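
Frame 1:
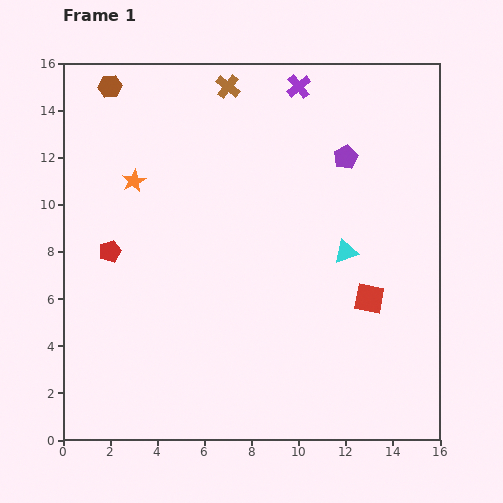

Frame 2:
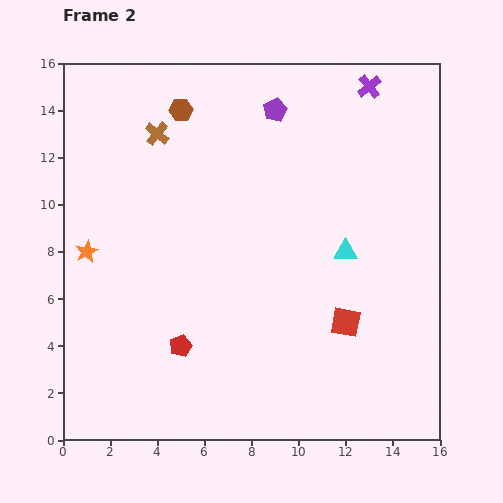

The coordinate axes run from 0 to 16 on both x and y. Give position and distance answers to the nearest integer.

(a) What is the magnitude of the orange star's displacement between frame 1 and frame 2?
4

The orange star moved from (3, 11) to (1, 8), a distance of √(2² + 3²) ≈ 4.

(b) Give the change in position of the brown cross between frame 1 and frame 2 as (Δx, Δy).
(-3, -2)

The brown cross was at (7, 15) in frame 1 and (4, 13) in frame 2.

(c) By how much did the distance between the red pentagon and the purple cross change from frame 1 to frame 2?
+3

Distance in frame 1: 11. Distance in frame 2: 14.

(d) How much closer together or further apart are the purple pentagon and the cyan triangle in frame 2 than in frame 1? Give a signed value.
+3

Distance in frame 1: 4. Distance in frame 2: 7.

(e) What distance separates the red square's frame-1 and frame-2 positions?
1

The red square moved from (13, 6) to (12, 5), a distance of √(1² + 1²) ≈ 1.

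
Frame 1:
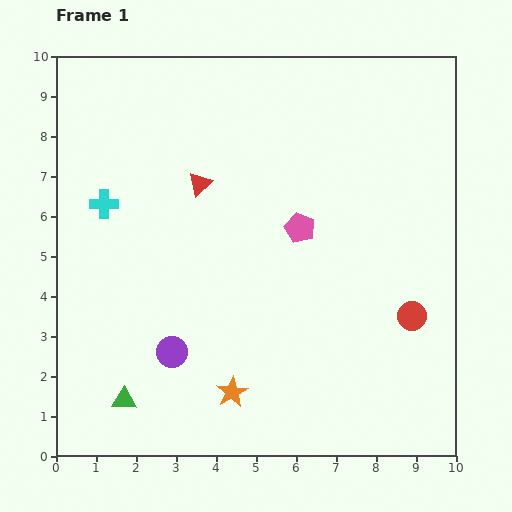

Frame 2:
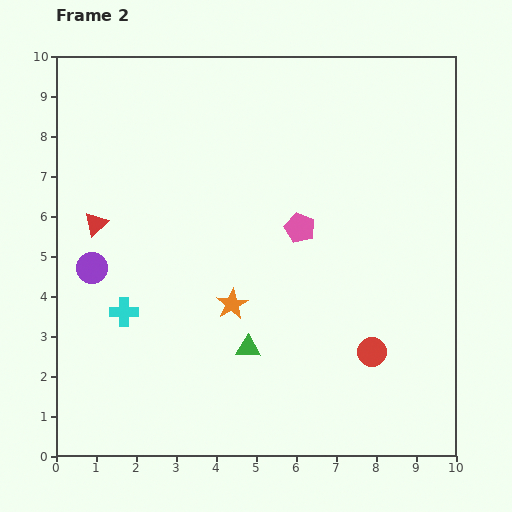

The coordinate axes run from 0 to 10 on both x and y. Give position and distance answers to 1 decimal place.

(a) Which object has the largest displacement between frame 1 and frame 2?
the green triangle

(moved 3.4; next 2.9)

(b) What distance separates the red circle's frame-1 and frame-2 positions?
1.3

The red circle moved from (8.9, 3.5) to (7.9, 2.6), a distance of √(1.0² + 0.9²) ≈ 1.3.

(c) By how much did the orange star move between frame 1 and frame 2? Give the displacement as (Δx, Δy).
(0.0, 2.2)

The orange star was at (4.4, 1.6) in frame 1 and (4.4, 3.8) in frame 2.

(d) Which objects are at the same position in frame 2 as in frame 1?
the pink pentagon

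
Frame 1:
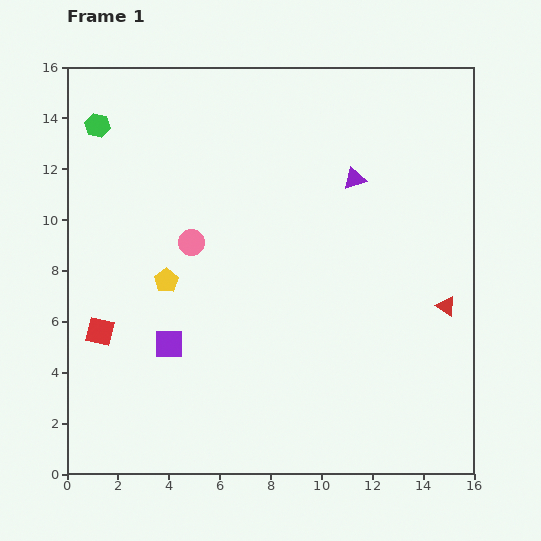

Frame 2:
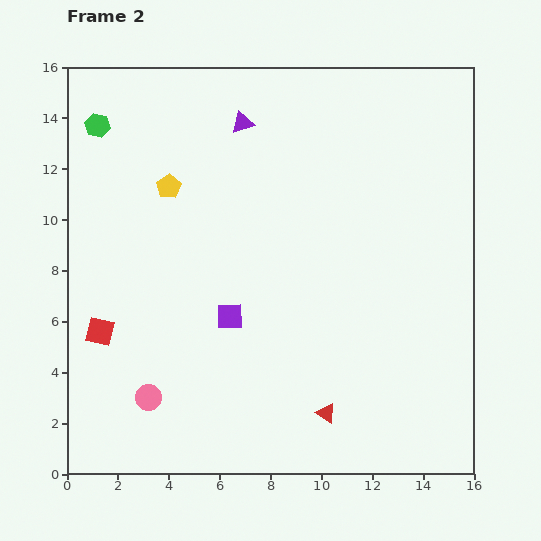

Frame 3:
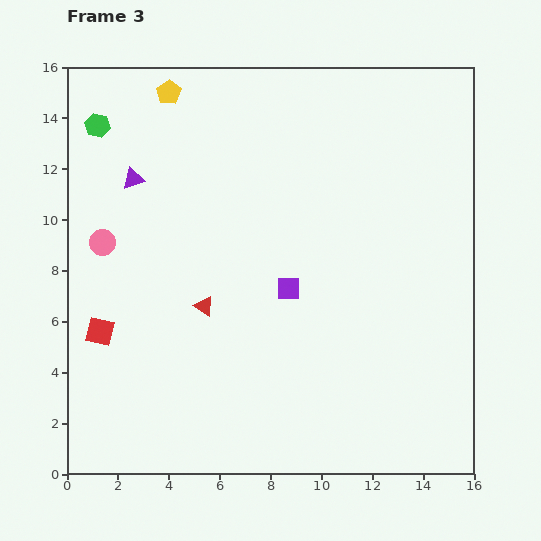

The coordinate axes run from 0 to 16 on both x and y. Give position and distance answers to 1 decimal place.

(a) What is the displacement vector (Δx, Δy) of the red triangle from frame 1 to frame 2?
(-4.7, -4.2)

The red triangle was at (14.9, 6.6) in frame 1 and (10.2, 2.4) in frame 2.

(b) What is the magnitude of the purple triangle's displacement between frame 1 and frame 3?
8.7

The purple triangle moved from (11.3, 11.6) to (2.6, 11.6), a distance of √(8.7² + 0.0²) ≈ 8.7.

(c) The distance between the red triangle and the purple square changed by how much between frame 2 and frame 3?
-2.0

Distance in frame 2: 5.4. Distance in frame 3: 3.4.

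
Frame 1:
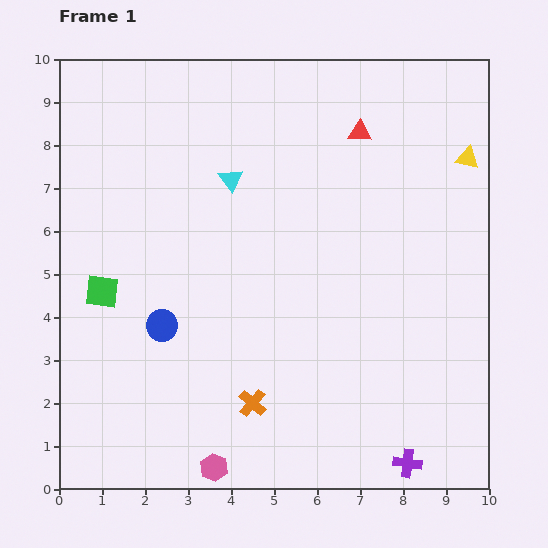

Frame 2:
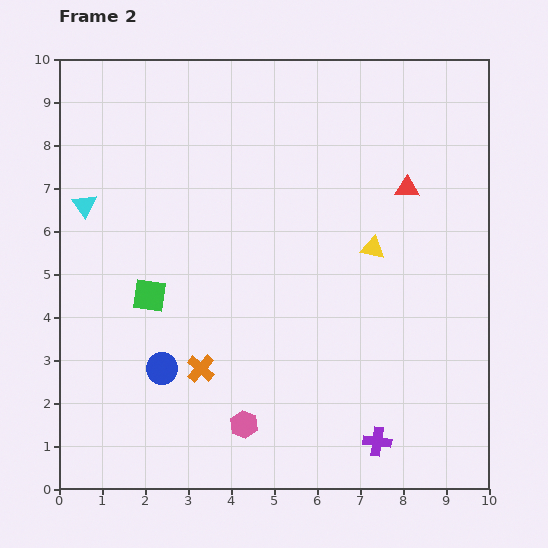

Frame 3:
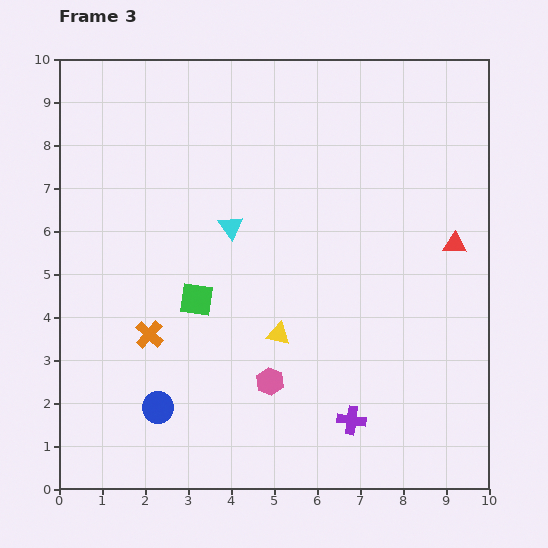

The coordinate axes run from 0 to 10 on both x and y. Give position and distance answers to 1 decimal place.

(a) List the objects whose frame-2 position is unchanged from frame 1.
none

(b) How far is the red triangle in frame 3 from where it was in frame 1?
3.4

The red triangle moved from (7.0, 8.3) to (9.2, 5.7), a distance of √(2.2² + 2.6²) ≈ 3.4.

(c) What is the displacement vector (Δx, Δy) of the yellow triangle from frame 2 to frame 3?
(-2.2, -2.0)

The yellow triangle was at (7.3, 5.6) in frame 2 and (5.1, 3.6) in frame 3.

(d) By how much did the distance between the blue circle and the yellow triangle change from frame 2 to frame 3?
-2.3

Distance in frame 2: 5.6. Distance in frame 3: 3.3.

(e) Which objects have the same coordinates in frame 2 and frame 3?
none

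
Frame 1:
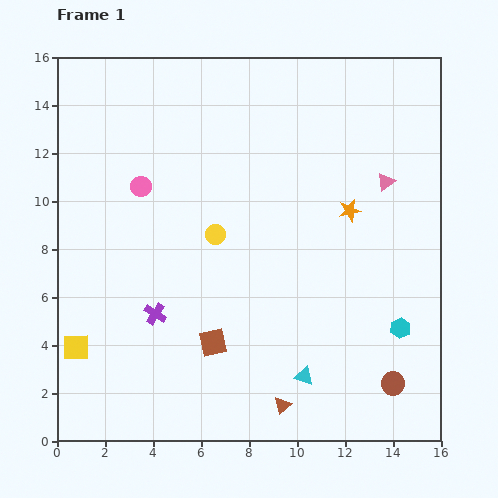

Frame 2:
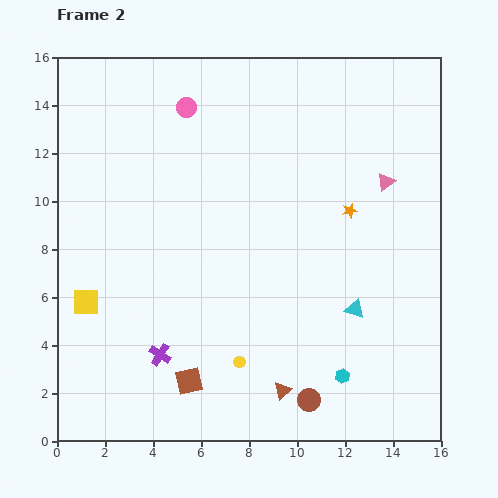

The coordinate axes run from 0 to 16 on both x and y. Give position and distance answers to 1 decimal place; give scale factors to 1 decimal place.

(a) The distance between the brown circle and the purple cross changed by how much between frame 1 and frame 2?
-3.8

Distance in frame 1: 10.3. Distance in frame 2: 6.5.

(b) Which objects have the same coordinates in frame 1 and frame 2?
the pink triangle, the orange star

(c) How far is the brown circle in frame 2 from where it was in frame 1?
3.6

The brown circle moved from (14.0, 2.4) to (10.5, 1.7), a distance of √(3.5² + 0.7²) ≈ 3.6.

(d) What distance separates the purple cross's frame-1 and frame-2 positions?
1.7

The purple cross moved from (4.1, 5.3) to (4.3, 3.6), a distance of √(0.2² + 1.7²) ≈ 1.7.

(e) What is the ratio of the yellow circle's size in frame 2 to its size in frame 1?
0.6×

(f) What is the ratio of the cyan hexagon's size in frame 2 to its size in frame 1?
0.7×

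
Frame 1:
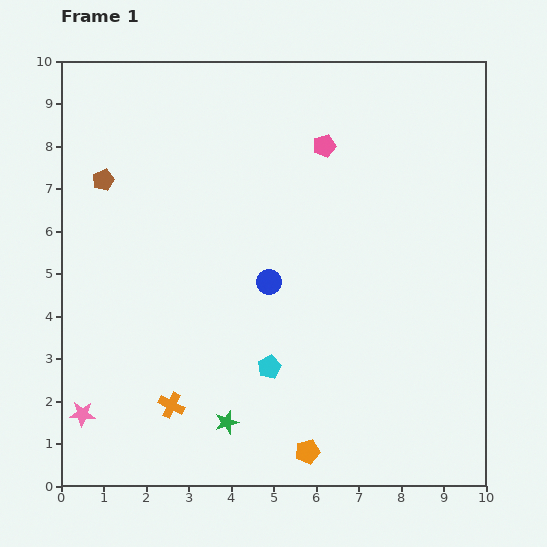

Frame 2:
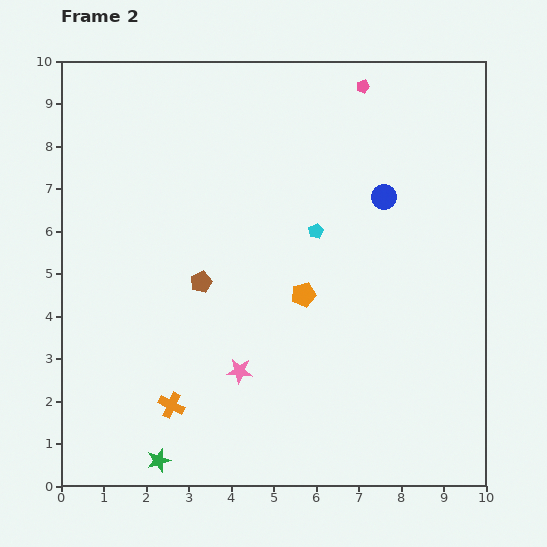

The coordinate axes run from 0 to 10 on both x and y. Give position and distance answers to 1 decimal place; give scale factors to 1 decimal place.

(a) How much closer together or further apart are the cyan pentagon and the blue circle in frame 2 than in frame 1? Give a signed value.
-0.2

Distance in frame 1: 2.0. Distance in frame 2: 1.8.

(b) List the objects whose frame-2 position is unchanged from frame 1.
the orange cross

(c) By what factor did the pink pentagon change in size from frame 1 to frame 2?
0.6×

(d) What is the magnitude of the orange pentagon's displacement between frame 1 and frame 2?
3.7

The orange pentagon moved from (5.8, 0.8) to (5.7, 4.5), a distance of √(0.1² + 3.7²) ≈ 3.7.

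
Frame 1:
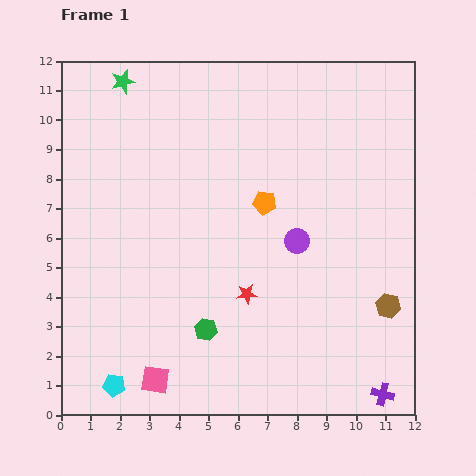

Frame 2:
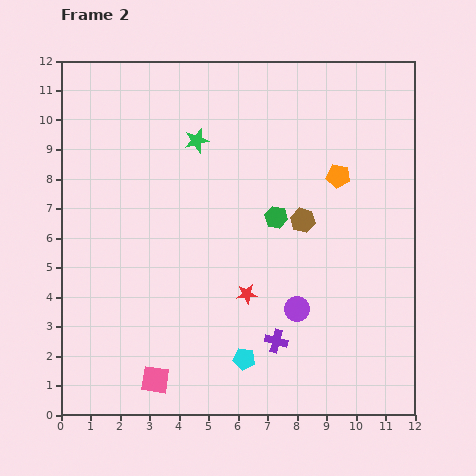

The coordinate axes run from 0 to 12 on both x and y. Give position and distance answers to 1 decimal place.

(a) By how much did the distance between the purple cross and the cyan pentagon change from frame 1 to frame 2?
-7.8

Distance in frame 1: 9.1. Distance in frame 2: 1.3.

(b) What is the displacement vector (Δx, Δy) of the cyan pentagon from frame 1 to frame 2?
(4.4, 0.9)

The cyan pentagon was at (1.8, 1.0) in frame 1 and (6.2, 1.9) in frame 2.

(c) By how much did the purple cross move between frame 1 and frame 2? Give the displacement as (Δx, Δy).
(-3.6, 1.8)

The purple cross was at (10.9, 0.7) in frame 1 and (7.3, 2.5) in frame 2.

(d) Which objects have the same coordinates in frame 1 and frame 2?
the red star, the pink square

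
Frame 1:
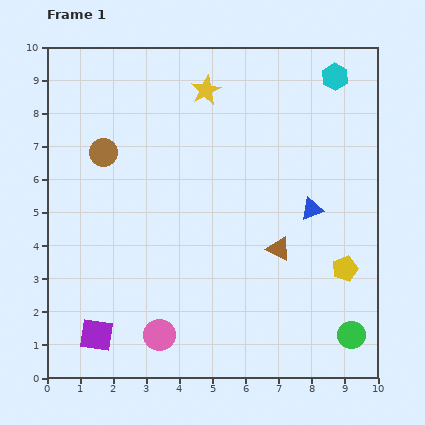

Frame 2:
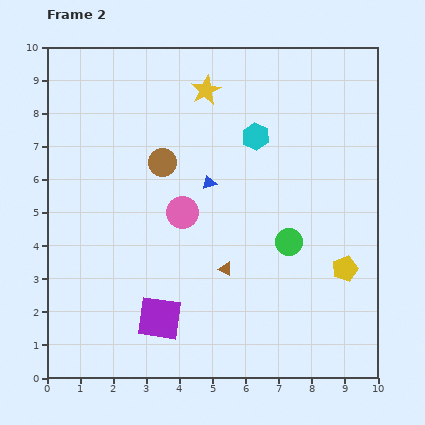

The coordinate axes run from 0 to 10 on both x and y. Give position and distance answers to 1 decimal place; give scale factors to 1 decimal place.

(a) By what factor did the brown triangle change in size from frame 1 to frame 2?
0.6×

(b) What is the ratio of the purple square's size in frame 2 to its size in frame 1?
1.3×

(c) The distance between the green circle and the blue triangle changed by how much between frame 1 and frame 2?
-1.0

Distance in frame 1: 4.0. Distance in frame 2: 3.0.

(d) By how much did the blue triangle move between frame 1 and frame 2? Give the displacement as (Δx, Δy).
(-3.1, 0.8)

The blue triangle was at (8.0, 5.1) in frame 1 and (4.9, 5.9) in frame 2.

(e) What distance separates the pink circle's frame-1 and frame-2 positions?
3.8

The pink circle moved from (3.4, 1.3) to (4.1, 5.0), a distance of √(0.7² + 3.7²) ≈ 3.8.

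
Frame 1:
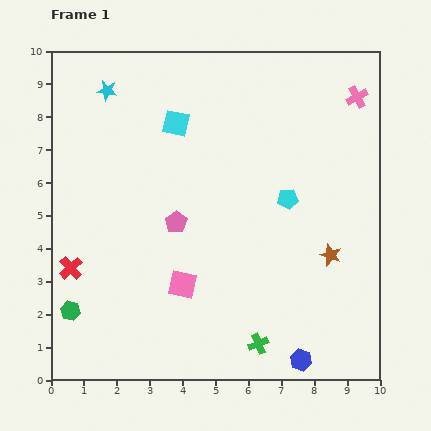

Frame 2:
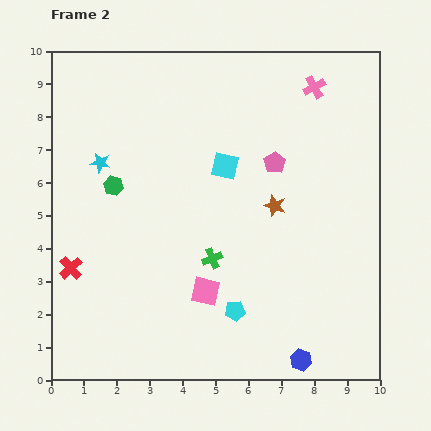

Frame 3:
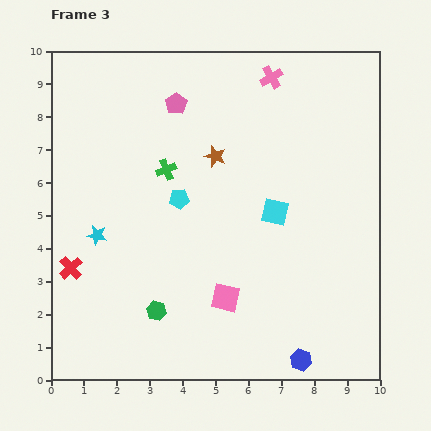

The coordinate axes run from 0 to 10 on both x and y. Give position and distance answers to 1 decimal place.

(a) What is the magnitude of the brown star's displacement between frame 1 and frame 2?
2.3

The brown star moved from (8.5, 3.8) to (6.8, 5.3), a distance of √(1.7² + 1.5²) ≈ 2.3.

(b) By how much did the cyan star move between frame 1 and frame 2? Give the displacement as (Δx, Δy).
(-0.2, -2.2)

The cyan star was at (1.7, 8.8) in frame 1 and (1.5, 6.6) in frame 2.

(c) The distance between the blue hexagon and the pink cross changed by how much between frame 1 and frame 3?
+0.4

Distance in frame 1: 8.2. Distance in frame 3: 8.6.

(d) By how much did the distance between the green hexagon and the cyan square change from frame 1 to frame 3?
-1.8

Distance in frame 1: 6.5. Distance in frame 3: 4.7.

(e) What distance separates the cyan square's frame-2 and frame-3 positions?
2.1

The cyan square moved from (5.3, 6.5) to (6.8, 5.1), a distance of √(1.5² + 1.4²) ≈ 2.1.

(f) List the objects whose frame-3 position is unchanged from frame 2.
the blue hexagon, the red cross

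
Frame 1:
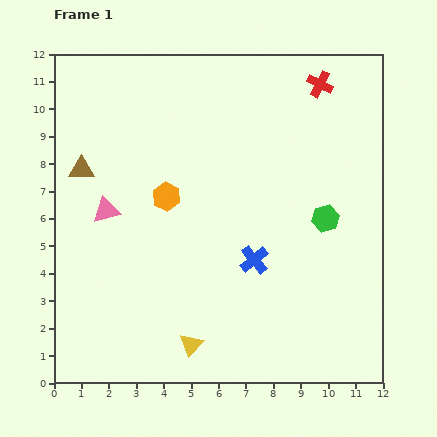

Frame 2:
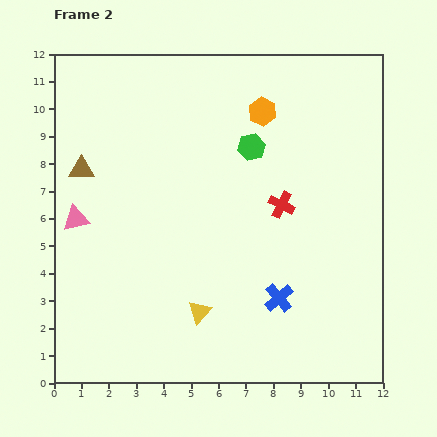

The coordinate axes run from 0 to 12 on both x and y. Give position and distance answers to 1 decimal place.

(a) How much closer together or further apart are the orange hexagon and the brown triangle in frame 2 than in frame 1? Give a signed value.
+3.6

Distance in frame 1: 3.3. Distance in frame 2: 6.9.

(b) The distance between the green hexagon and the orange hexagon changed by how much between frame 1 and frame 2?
-4.5

Distance in frame 1: 5.9. Distance in frame 2: 1.4.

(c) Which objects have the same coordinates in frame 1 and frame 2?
the brown triangle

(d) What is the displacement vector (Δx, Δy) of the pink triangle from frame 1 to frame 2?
(-1.1, -0.3)

The pink triangle was at (1.9, 6.3) in frame 1 and (0.8, 6.0) in frame 2.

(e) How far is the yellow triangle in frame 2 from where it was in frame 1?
1.2

The yellow triangle moved from (5.0, 1.4) to (5.3, 2.6), a distance of √(0.3² + 1.2²) ≈ 1.2.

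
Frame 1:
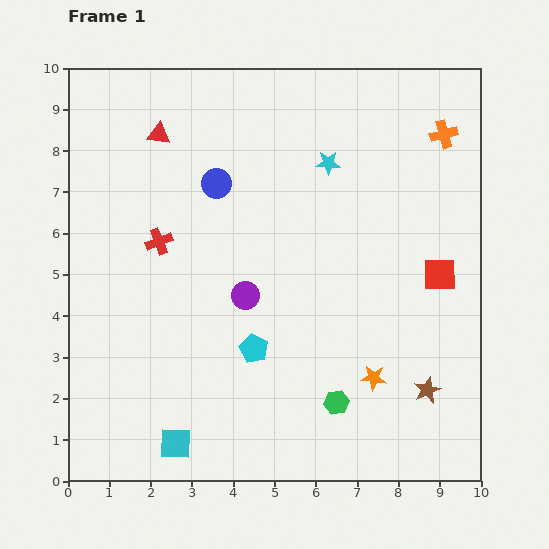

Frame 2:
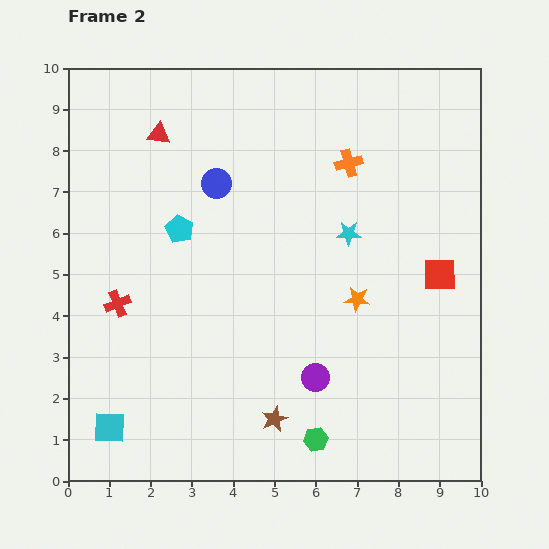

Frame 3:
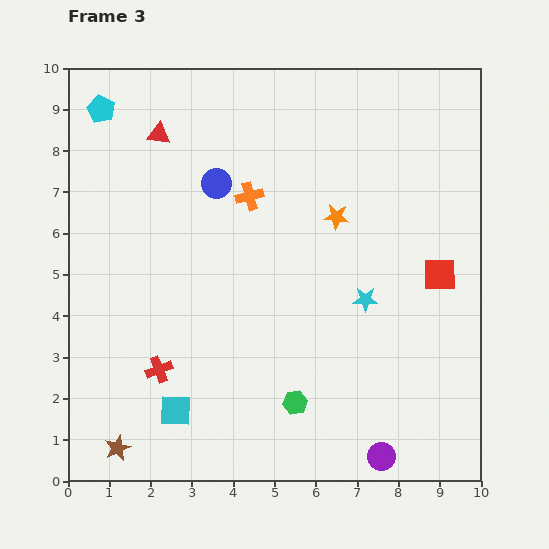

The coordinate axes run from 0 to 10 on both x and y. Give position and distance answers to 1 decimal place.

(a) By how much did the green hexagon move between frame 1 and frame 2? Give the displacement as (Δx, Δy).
(-0.5, -0.9)

The green hexagon was at (6.5, 1.9) in frame 1 and (6.0, 1.0) in frame 2.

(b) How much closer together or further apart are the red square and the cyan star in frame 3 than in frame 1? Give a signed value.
-1.9

Distance in frame 1: 3.8. Distance in frame 3: 1.9.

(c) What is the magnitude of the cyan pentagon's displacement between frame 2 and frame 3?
3.5

The cyan pentagon moved from (2.7, 6.1) to (0.8, 9.0), a distance of √(1.9² + 2.9²) ≈ 3.5.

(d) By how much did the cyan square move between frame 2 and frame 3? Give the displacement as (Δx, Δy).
(1.6, 0.4)

The cyan square was at (1.0, 1.3) in frame 2 and (2.6, 1.7) in frame 3.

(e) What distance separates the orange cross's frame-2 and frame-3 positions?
2.5

The orange cross moved from (6.8, 7.7) to (4.4, 6.9), a distance of √(2.4² + 0.8²) ≈ 2.5.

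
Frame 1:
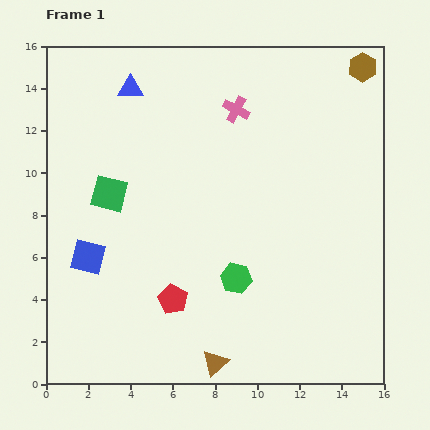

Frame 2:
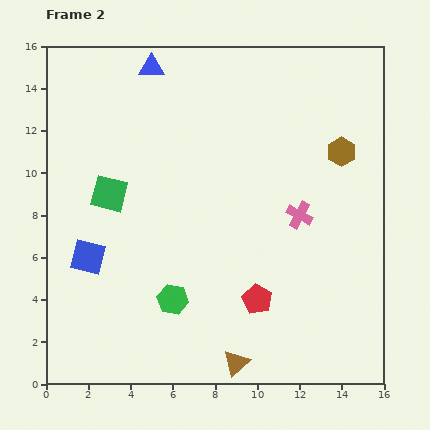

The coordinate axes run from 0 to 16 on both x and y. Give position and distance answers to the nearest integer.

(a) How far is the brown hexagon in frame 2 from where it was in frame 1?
4

The brown hexagon moved from (15, 15) to (14, 11), a distance of √(1² + 4²) ≈ 4.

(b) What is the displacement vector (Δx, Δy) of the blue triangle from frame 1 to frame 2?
(1, 1)

The blue triangle was at (4, 14) in frame 1 and (5, 15) in frame 2.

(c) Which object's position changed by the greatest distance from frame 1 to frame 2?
the pink cross

(moved 6; next 4)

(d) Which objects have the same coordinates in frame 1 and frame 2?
the green square, the blue square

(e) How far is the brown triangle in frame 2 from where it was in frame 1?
1

The brown triangle moved from (8, 1) to (9, 1), a distance of √(1² + 0²) ≈ 1.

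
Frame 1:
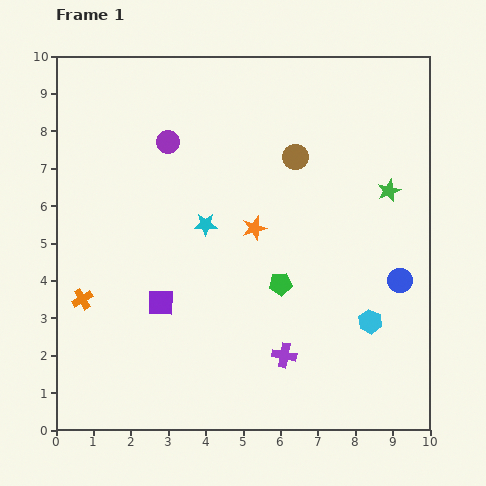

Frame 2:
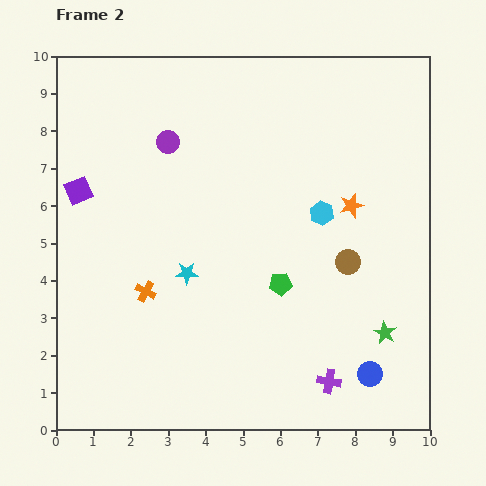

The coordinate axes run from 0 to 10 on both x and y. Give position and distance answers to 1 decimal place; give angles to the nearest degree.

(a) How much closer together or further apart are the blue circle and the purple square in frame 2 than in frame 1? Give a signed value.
+2.8

Distance in frame 1: 6.4. Distance in frame 2: 9.2.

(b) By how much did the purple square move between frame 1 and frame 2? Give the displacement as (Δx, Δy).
(-2.2, 3.0)

The purple square was at (2.8, 3.4) in frame 1 and (0.6, 6.4) in frame 2.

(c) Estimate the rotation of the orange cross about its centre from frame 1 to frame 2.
31° counter-clockwise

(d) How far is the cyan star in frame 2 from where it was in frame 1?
1.4

The cyan star moved from (4.0, 5.5) to (3.5, 4.2), a distance of √(0.5² + 1.3²) ≈ 1.4.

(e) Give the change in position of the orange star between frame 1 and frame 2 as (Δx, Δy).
(2.6, 0.6)

The orange star was at (5.3, 5.4) in frame 1 and (7.9, 6.0) in frame 2.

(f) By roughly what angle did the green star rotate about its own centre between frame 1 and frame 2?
18° counter-clockwise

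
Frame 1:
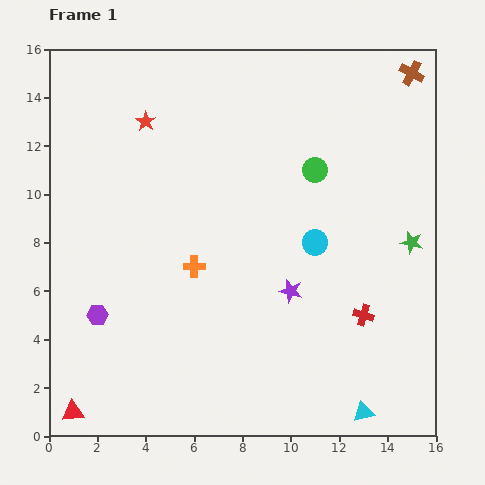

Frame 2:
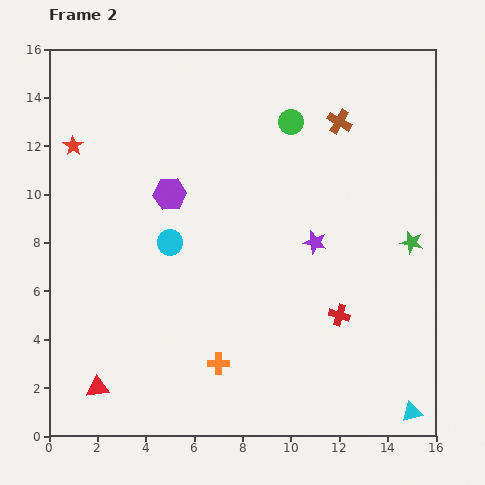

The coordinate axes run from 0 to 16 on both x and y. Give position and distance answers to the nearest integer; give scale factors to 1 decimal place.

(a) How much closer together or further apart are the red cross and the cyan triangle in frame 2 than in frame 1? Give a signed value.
+1

Distance in frame 1: 4. Distance in frame 2: 5.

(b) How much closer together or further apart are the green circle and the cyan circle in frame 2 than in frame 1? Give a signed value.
+4

Distance in frame 1: 3. Distance in frame 2: 7.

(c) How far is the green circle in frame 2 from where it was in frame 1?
2

The green circle moved from (11, 11) to (10, 13), a distance of √(1² + 2²) ≈ 2.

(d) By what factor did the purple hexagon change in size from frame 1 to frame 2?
1.5×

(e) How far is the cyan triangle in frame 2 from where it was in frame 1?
2

The cyan triangle moved from (13, 1) to (15, 1), a distance of √(2² + 0²) ≈ 2.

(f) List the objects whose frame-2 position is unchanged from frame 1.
the green star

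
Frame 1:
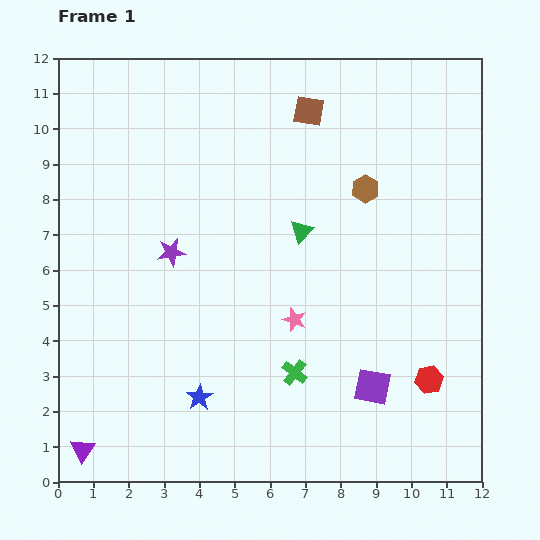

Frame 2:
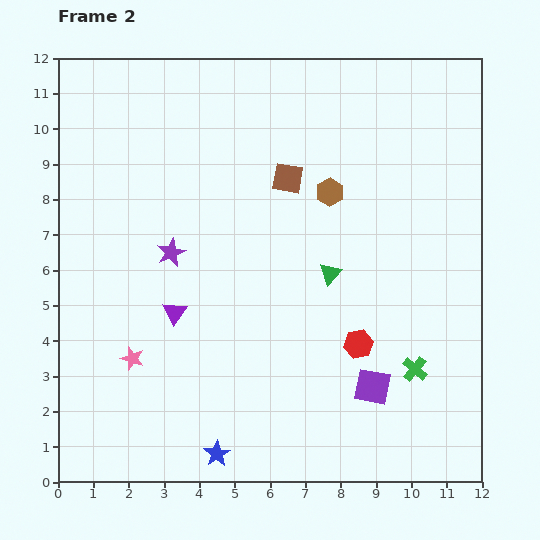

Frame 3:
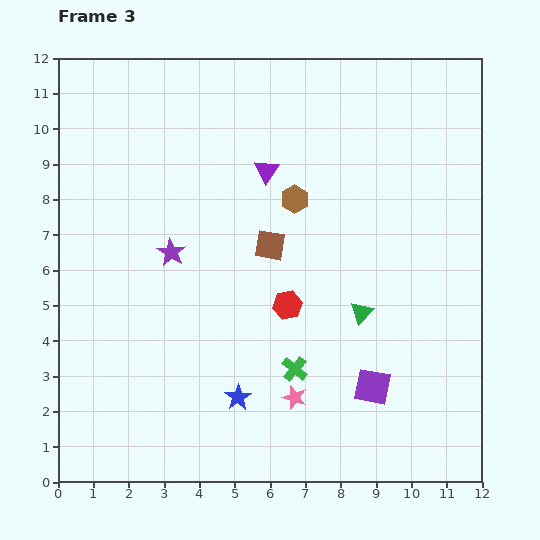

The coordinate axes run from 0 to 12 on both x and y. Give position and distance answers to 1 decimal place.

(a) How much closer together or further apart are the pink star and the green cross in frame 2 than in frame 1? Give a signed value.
+6.5

Distance in frame 1: 1.5. Distance in frame 2: 8.0.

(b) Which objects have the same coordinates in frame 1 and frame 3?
the purple square, the purple star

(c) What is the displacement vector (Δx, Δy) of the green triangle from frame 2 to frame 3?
(0.9, -1.1)

The green triangle was at (7.7, 5.9) in frame 2 and (8.6, 4.8) in frame 3.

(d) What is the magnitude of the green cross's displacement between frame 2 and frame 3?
3.4

The green cross moved from (10.1, 3.2) to (6.7, 3.2), a distance of √(3.4² + 0.0²) ≈ 3.4.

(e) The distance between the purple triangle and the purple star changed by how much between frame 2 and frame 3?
+1.8

Distance in frame 2: 1.7. Distance in frame 3: 3.5.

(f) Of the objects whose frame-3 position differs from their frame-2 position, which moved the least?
the brown hexagon

(moved 1.0)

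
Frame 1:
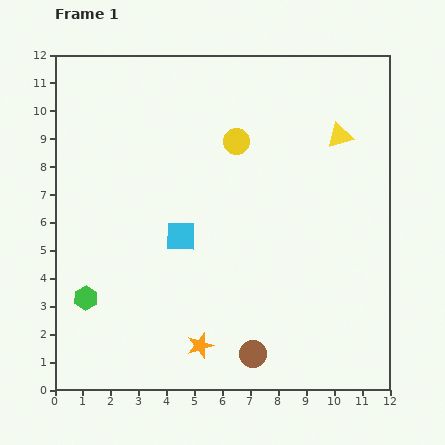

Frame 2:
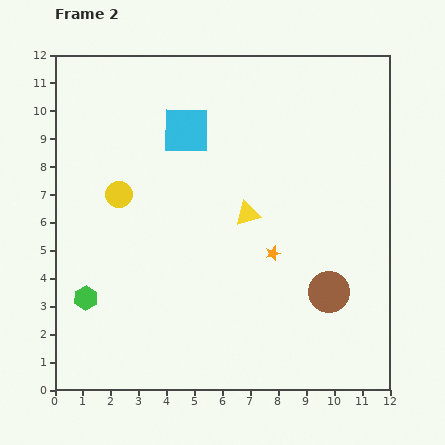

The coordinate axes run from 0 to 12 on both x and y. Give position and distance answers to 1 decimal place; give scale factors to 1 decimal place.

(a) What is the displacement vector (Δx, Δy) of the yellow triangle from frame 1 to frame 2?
(-3.3, -2.8)

The yellow triangle was at (10.2, 9.1) in frame 1 and (6.9, 6.3) in frame 2.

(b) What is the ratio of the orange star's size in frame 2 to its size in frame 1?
0.6×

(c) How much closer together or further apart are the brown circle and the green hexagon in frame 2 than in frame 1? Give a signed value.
+2.4

Distance in frame 1: 6.3. Distance in frame 2: 8.7.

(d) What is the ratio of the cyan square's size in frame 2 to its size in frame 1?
1.6×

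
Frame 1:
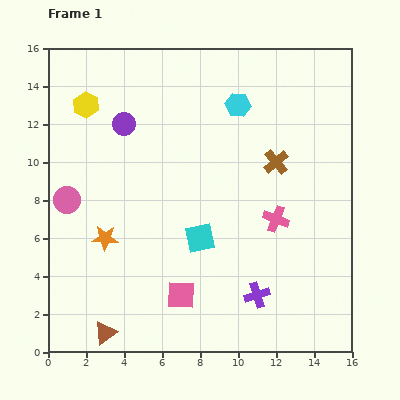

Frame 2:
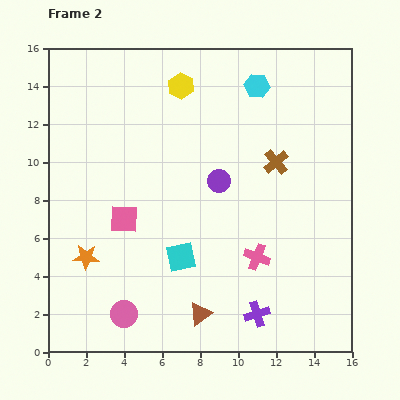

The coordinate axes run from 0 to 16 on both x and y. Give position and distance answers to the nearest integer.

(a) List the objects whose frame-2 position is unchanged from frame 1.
the brown cross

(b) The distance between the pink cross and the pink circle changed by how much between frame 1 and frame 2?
-3

Distance in frame 1: 11. Distance in frame 2: 8.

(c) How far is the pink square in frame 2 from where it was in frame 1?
5

The pink square moved from (7, 3) to (4, 7), a distance of √(3² + 4²) ≈ 5.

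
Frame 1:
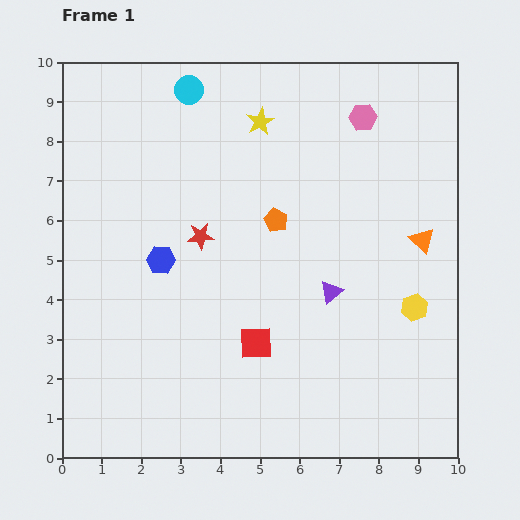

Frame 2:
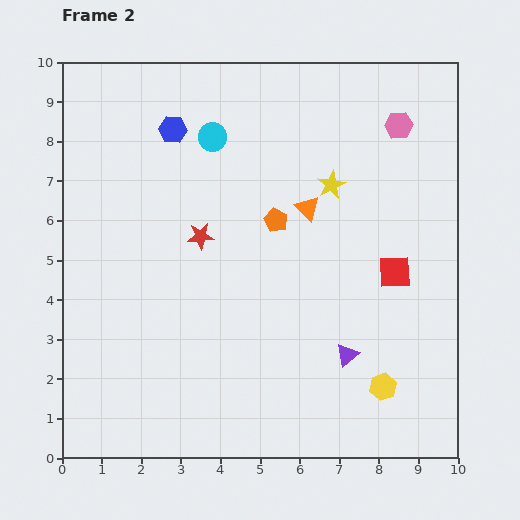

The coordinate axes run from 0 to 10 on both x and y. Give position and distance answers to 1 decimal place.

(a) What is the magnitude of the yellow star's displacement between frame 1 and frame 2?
2.4

The yellow star moved from (5.0, 8.5) to (6.8, 6.9), a distance of √(1.8² + 1.6²) ≈ 2.4.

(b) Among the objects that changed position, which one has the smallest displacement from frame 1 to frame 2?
the pink hexagon

(moved 0.9)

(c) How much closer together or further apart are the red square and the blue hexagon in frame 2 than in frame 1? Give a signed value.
+3.5

Distance in frame 1: 3.2. Distance in frame 2: 6.7.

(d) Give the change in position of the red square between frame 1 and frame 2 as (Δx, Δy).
(3.5, 1.8)

The red square was at (4.9, 2.9) in frame 1 and (8.4, 4.7) in frame 2.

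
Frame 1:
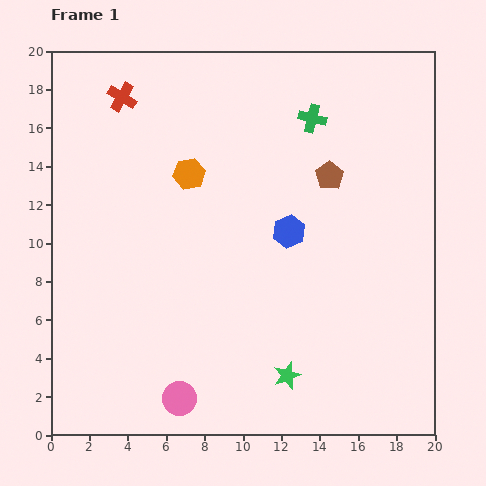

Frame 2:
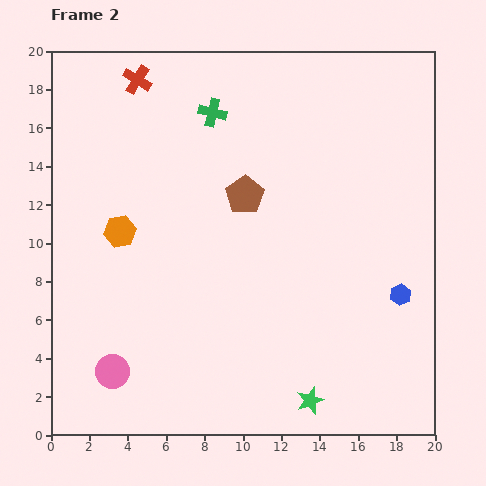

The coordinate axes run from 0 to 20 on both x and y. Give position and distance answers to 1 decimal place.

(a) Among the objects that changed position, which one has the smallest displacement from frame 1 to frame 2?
the red cross

(moved 1.2)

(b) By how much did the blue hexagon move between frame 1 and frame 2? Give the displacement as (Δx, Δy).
(5.8, -3.3)

The blue hexagon was at (12.4, 10.6) in frame 1 and (18.2, 7.3) in frame 2.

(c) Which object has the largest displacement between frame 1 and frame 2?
the blue hexagon

(moved 6.7; next 5.2)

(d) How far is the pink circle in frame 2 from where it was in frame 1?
3.8

The pink circle moved from (6.7, 1.9) to (3.2, 3.3), a distance of √(3.5² + 1.4²) ≈ 3.8.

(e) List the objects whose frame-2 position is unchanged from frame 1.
none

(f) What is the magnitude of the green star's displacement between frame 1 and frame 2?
1.8

The green star moved from (12.3, 3.1) to (13.5, 1.8), a distance of √(1.2² + 1.3²) ≈ 1.8.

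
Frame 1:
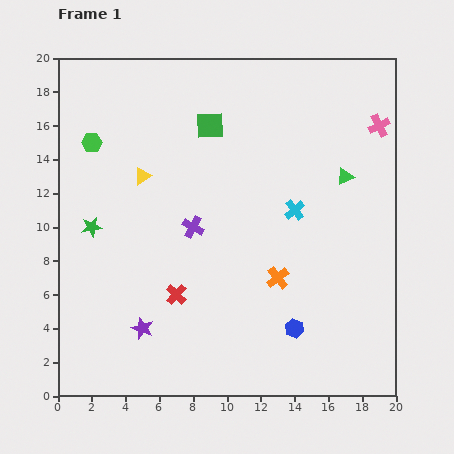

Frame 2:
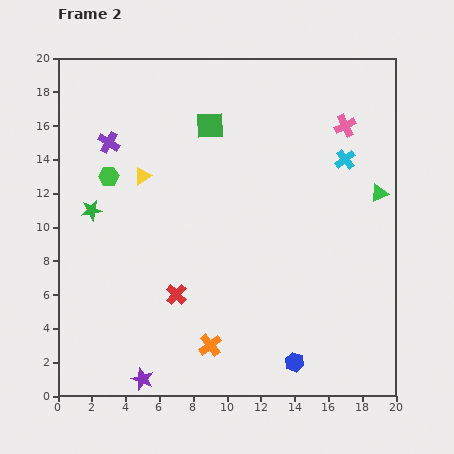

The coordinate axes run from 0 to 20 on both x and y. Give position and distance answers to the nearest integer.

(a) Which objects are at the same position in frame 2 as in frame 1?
the red cross, the yellow triangle, the green square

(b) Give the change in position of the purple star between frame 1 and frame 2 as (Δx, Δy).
(0, -3)

The purple star was at (5, 4) in frame 1 and (5, 1) in frame 2.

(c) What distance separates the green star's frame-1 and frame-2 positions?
1

The green star moved from (2, 10) to (2, 11), a distance of √(0² + 1²) ≈ 1.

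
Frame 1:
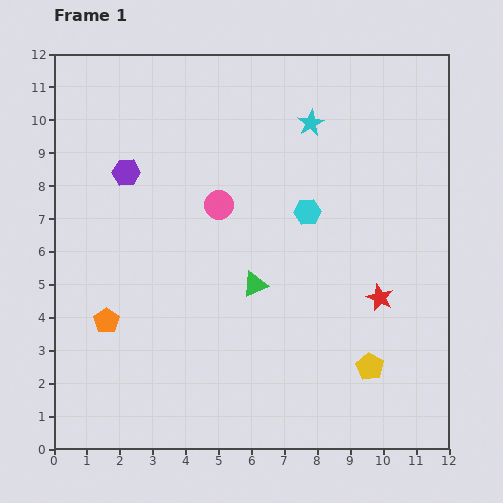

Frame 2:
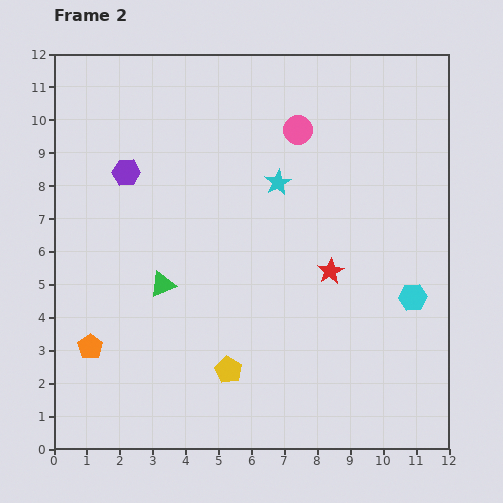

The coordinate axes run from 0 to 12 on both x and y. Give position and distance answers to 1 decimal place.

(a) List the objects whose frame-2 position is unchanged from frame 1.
the purple hexagon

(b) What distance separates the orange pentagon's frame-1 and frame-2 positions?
0.9

The orange pentagon moved from (1.6, 3.9) to (1.1, 3.1), a distance of √(0.5² + 0.8²) ≈ 0.9.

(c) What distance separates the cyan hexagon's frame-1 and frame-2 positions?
4.1

The cyan hexagon moved from (7.7, 7.2) to (10.9, 4.6), a distance of √(3.2² + 2.6²) ≈ 4.1.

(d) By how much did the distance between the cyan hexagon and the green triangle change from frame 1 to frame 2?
+4.9

Distance in frame 1: 2.7. Distance in frame 2: 7.6.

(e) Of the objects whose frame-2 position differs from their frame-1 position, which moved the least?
the orange pentagon

(moved 0.9)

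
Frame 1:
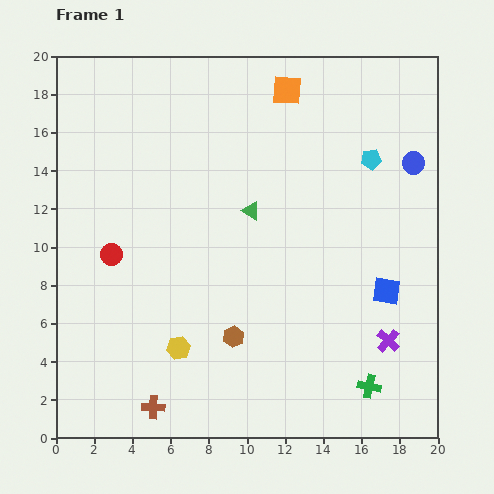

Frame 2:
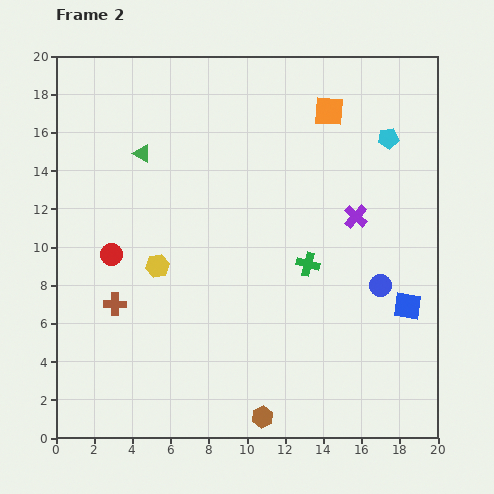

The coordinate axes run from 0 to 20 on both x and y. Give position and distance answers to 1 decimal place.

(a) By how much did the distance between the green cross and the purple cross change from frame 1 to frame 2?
+0.9

Distance in frame 1: 2.6. Distance in frame 2: 3.5.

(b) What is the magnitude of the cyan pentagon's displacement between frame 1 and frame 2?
1.4

The cyan pentagon moved from (16.5, 14.6) to (17.4, 15.7), a distance of √(0.9² + 1.1²) ≈ 1.4.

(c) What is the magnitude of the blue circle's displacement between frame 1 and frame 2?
6.6

The blue circle moved from (18.7, 14.4) to (17.0, 8.0), a distance of √(1.7² + 6.4²) ≈ 6.6.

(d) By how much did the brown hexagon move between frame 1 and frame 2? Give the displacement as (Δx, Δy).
(1.5, -4.2)

The brown hexagon was at (9.3, 5.3) in frame 1 and (10.8, 1.1) in frame 2.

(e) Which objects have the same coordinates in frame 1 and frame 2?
the red circle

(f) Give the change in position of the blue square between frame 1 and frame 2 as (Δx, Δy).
(1.1, -0.8)

The blue square was at (17.3, 7.7) in frame 1 and (18.4, 6.9) in frame 2.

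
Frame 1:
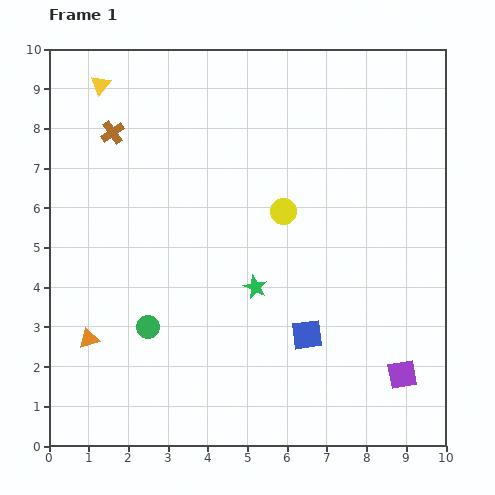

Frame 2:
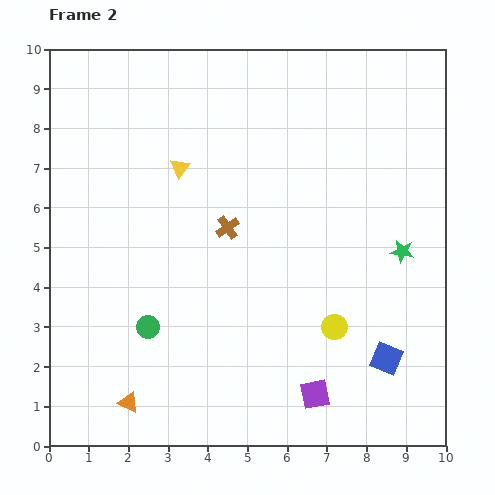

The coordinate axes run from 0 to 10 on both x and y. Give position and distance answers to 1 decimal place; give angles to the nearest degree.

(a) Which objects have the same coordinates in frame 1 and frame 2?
the green circle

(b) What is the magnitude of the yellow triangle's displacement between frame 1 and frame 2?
2.9

The yellow triangle moved from (1.3, 9.1) to (3.3, 7.0), a distance of √(2.0² + 2.1²) ≈ 2.9.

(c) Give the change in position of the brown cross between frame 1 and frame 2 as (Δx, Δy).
(2.9, -2.4)

The brown cross was at (1.6, 7.9) in frame 1 and (4.5, 5.5) in frame 2.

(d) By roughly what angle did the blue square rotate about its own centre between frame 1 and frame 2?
29° clockwise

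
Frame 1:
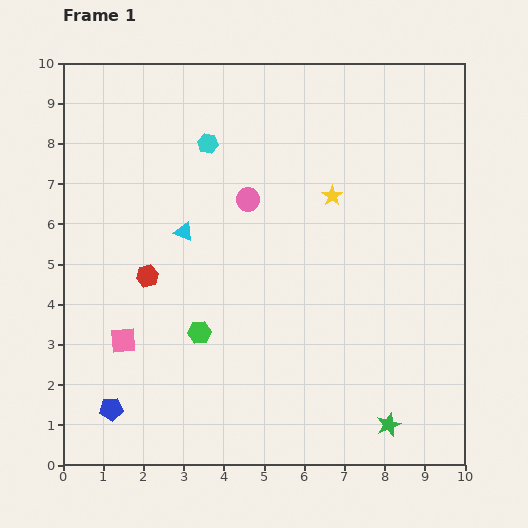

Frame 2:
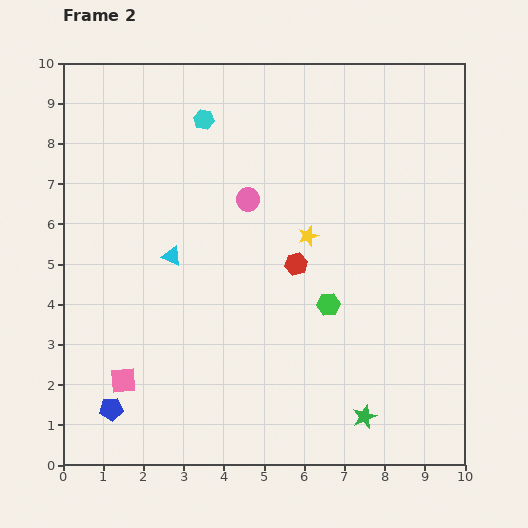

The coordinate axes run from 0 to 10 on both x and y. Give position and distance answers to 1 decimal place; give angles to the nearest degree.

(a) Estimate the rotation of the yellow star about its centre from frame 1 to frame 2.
17° clockwise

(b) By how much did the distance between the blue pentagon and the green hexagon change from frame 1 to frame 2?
+3.1

Distance in frame 1: 2.9. Distance in frame 2: 6.0.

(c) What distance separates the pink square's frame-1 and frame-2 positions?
1.0

The pink square moved from (1.5, 3.1) to (1.5, 2.1), a distance of √(0.0² + 1.0²) ≈ 1.0.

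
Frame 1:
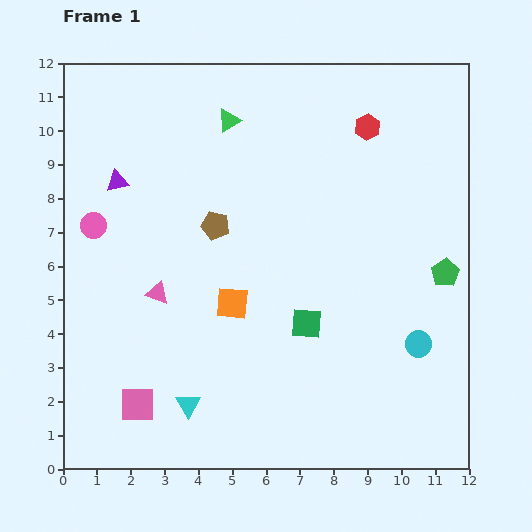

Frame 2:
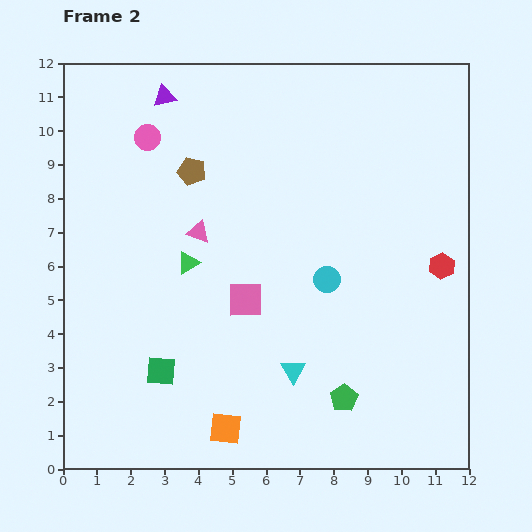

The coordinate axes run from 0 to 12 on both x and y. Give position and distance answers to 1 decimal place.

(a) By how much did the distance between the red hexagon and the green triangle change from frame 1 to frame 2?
+3.4

Distance in frame 1: 4.1. Distance in frame 2: 7.5.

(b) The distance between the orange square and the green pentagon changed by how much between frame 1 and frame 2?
-2.8

Distance in frame 1: 6.4. Distance in frame 2: 3.6.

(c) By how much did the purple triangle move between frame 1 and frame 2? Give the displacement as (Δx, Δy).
(1.4, 2.5)

The purple triangle was at (1.6, 8.5) in frame 1 and (3.0, 11.0) in frame 2.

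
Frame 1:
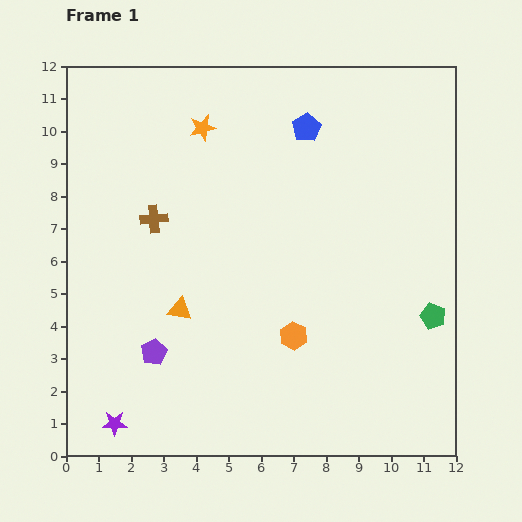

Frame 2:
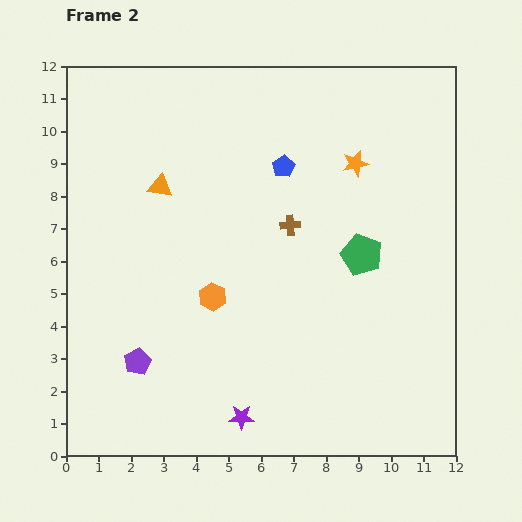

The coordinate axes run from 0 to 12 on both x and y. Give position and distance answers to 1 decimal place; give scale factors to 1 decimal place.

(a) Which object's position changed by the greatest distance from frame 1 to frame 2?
the orange star

(moved 4.8; next 4.2)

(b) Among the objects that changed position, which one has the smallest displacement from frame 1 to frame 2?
the purple pentagon

(moved 0.6)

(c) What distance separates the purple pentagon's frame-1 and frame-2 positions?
0.6

The purple pentagon moved from (2.7, 3.2) to (2.2, 2.9), a distance of √(0.5² + 0.3²) ≈ 0.6.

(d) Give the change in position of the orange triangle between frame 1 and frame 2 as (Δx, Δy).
(-0.6, 3.8)

The orange triangle was at (3.5, 4.5) in frame 1 and (2.9, 8.3) in frame 2.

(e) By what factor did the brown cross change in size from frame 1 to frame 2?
0.7×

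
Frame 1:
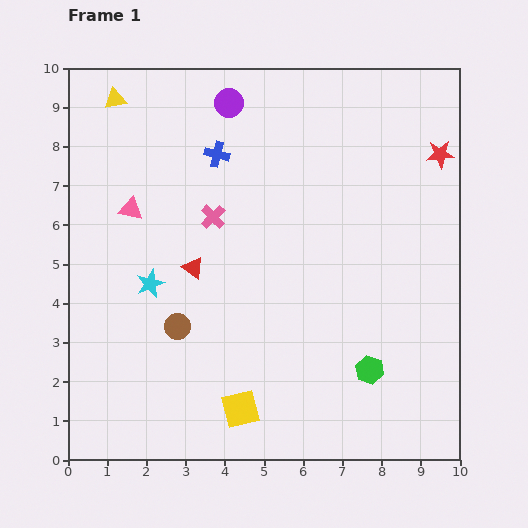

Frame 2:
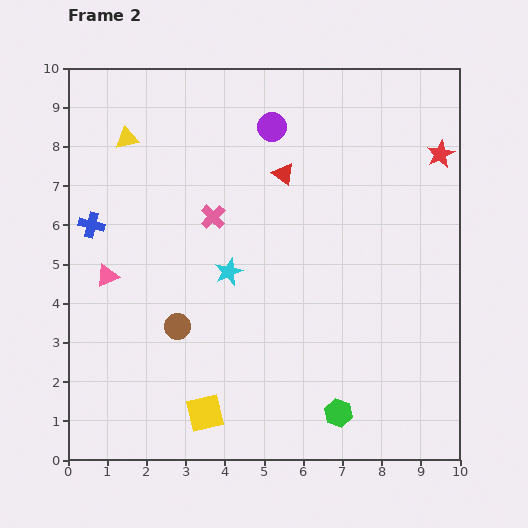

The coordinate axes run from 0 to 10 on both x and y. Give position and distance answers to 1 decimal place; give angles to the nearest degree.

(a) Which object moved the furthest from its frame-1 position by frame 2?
the blue cross

(moved 3.7; next 3.3)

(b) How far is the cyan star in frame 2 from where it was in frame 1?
2.0

The cyan star moved from (2.1, 4.5) to (4.1, 4.8), a distance of √(2.0² + 0.3²) ≈ 2.0.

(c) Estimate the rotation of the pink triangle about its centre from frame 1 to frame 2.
34° counter-clockwise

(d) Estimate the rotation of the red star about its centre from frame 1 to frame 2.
23° counter-clockwise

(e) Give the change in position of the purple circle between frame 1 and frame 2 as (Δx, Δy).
(1.1, -0.6)

The purple circle was at (4.1, 9.1) in frame 1 and (5.2, 8.5) in frame 2.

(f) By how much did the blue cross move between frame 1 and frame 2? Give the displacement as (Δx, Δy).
(-3.2, -1.8)

The blue cross was at (3.8, 7.8) in frame 1 and (0.6, 6.0) in frame 2.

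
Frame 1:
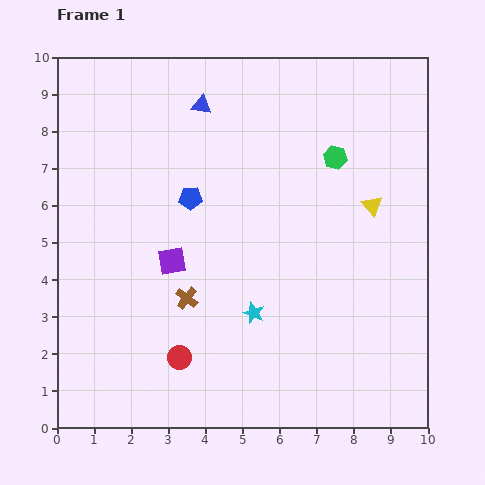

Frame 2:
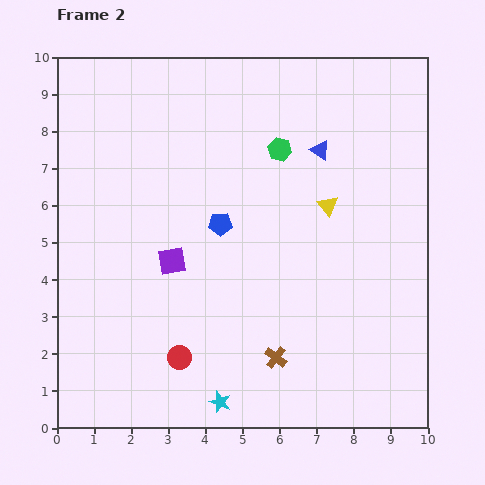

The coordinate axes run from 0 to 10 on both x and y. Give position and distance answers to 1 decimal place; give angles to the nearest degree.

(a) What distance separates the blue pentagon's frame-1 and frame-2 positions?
1.1

The blue pentagon moved from (3.6, 6.2) to (4.4, 5.5), a distance of √(0.8² + 0.7²) ≈ 1.1.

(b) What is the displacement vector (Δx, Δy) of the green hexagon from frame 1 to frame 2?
(-1.5, 0.2)

The green hexagon was at (7.5, 7.3) in frame 1 and (6.0, 7.5) in frame 2.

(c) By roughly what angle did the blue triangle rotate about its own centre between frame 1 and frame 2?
23° clockwise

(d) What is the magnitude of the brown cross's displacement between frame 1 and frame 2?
2.9

The brown cross moved from (3.5, 3.5) to (5.9, 1.9), a distance of √(2.4² + 1.6²) ≈ 2.9.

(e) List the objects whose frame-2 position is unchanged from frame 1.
the red circle, the purple square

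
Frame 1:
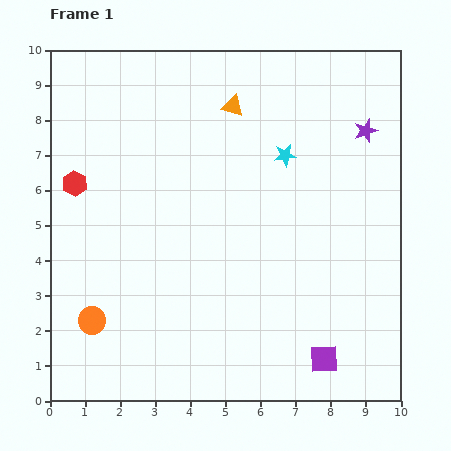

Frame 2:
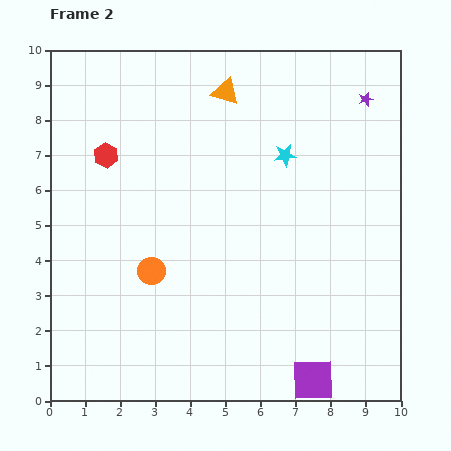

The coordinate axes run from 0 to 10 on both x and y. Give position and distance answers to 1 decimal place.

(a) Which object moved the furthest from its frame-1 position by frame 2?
the orange circle

(moved 2.2; next 1.2)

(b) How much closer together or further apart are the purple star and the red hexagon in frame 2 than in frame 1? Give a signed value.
-0.8

Distance in frame 1: 8.4. Distance in frame 2: 7.6.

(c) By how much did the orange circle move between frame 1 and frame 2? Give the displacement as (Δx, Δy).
(1.7, 1.4)

The orange circle was at (1.2, 2.3) in frame 1 and (2.9, 3.7) in frame 2.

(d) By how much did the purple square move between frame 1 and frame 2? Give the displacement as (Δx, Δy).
(-0.3, -0.6)

The purple square was at (7.8, 1.2) in frame 1 and (7.5, 0.6) in frame 2.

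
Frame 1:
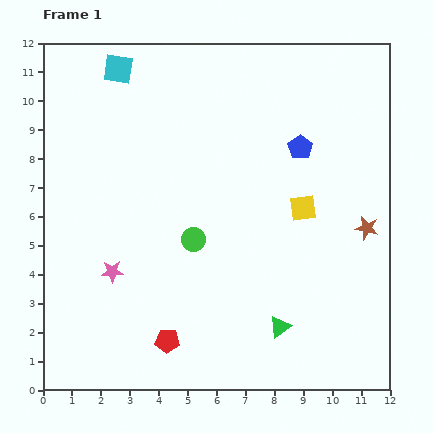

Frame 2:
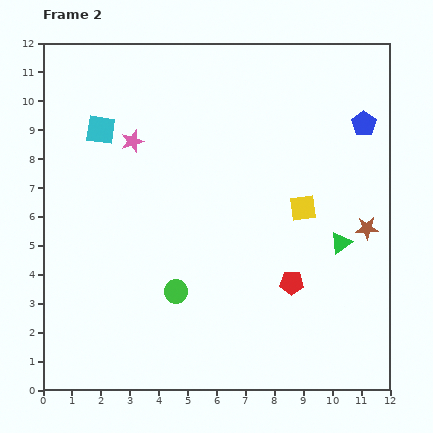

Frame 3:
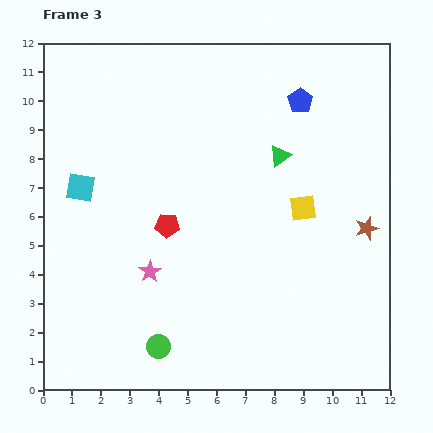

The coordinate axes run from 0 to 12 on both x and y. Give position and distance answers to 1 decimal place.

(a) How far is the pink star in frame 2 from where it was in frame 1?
4.6

The pink star moved from (2.4, 4.1) to (3.1, 8.6), a distance of √(0.7² + 4.5²) ≈ 4.6.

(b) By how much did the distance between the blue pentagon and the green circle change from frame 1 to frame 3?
+4.9

Distance in frame 1: 4.9. Distance in frame 3: 9.8.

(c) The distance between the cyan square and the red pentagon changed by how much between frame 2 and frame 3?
-5.2

Distance in frame 2: 8.5. Distance in frame 3: 3.3.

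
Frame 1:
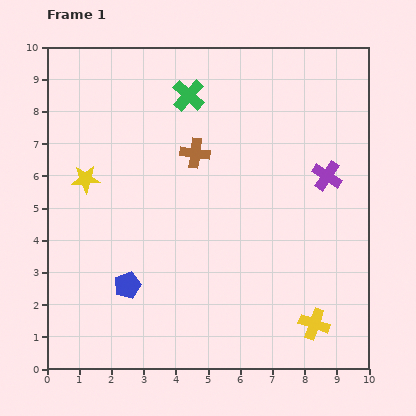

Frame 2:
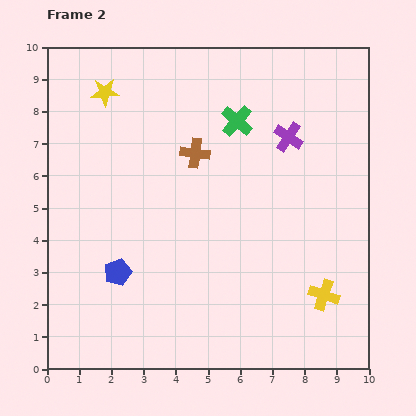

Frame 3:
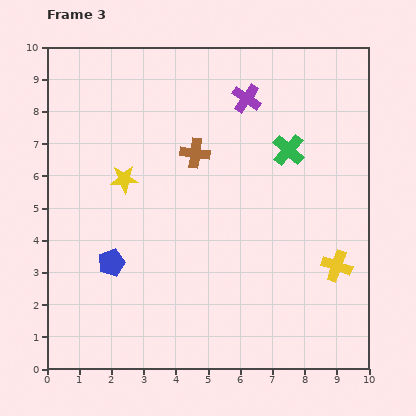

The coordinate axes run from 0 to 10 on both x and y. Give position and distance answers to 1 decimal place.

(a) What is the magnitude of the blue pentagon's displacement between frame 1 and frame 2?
0.5

The blue pentagon moved from (2.5, 2.6) to (2.2, 3.0), a distance of √(0.3² + 0.4²) ≈ 0.5.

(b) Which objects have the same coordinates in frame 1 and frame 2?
the brown cross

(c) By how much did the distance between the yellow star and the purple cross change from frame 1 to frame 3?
-3.0

Distance in frame 1: 7.5. Distance in frame 3: 4.5.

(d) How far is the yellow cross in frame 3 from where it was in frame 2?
1.0

The yellow cross moved from (8.6, 2.3) to (9.0, 3.2), a distance of √(0.4² + 0.9²) ≈ 1.0.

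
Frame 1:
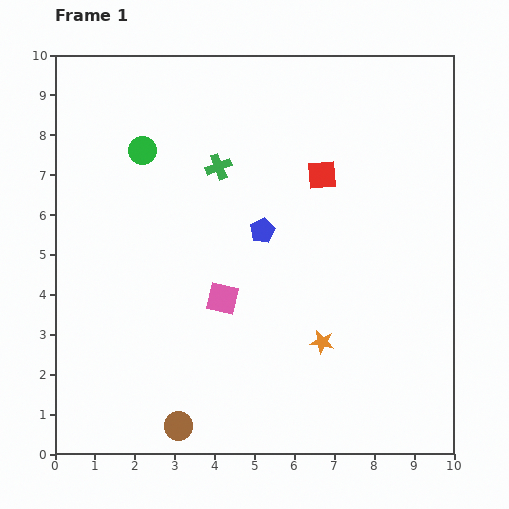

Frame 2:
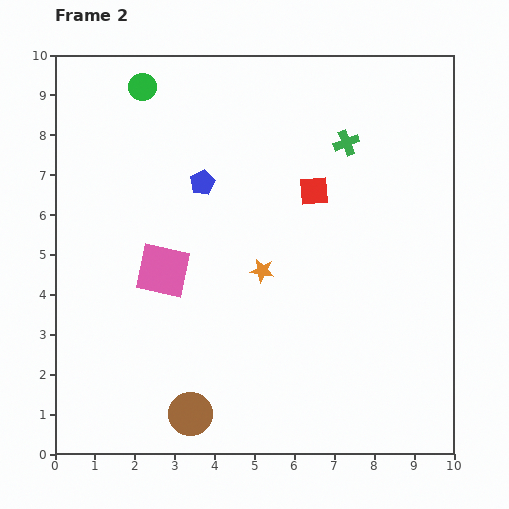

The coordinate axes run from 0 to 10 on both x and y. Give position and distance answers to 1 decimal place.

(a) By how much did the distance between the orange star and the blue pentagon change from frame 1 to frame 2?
-0.5

Distance in frame 1: 3.2. Distance in frame 2: 2.7.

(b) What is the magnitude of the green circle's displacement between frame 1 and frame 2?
1.6

The green circle moved from (2.2, 7.6) to (2.2, 9.2), a distance of √(0.0² + 1.6²) ≈ 1.6.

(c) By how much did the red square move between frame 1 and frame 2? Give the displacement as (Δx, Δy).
(-0.2, -0.4)

The red square was at (6.7, 7.0) in frame 1 and (6.5, 6.6) in frame 2.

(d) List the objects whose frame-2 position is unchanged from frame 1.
none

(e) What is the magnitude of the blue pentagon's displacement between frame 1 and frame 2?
1.9

The blue pentagon moved from (5.2, 5.6) to (3.7, 6.8), a distance of √(1.5² + 1.2²) ≈ 1.9.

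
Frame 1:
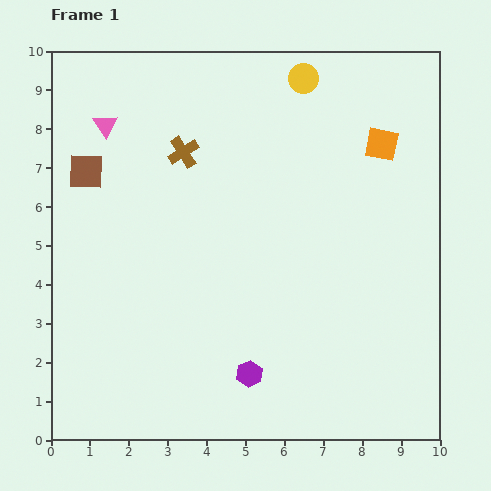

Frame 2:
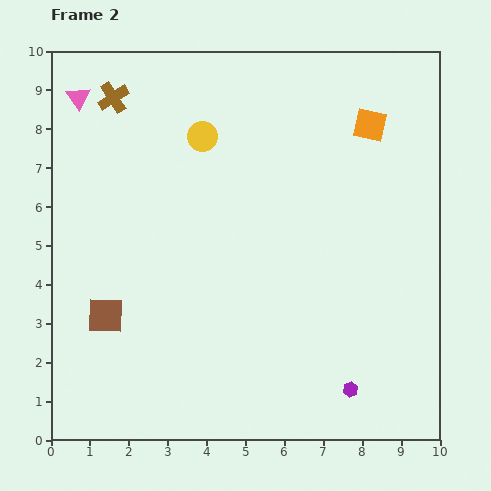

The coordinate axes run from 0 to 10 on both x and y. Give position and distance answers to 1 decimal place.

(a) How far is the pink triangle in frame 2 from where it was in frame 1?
1.0

The pink triangle moved from (1.4, 8.1) to (0.7, 8.8), a distance of √(0.7² + 0.7²) ≈ 1.0.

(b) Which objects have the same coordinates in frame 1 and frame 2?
none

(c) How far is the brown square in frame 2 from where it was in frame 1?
3.7

The brown square moved from (0.9, 6.9) to (1.4, 3.2), a distance of √(0.5² + 3.7²) ≈ 3.7.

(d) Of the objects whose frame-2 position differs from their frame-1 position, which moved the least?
the orange square

(moved 0.6)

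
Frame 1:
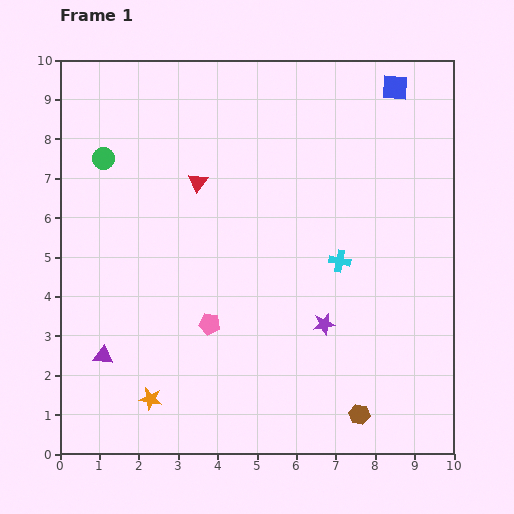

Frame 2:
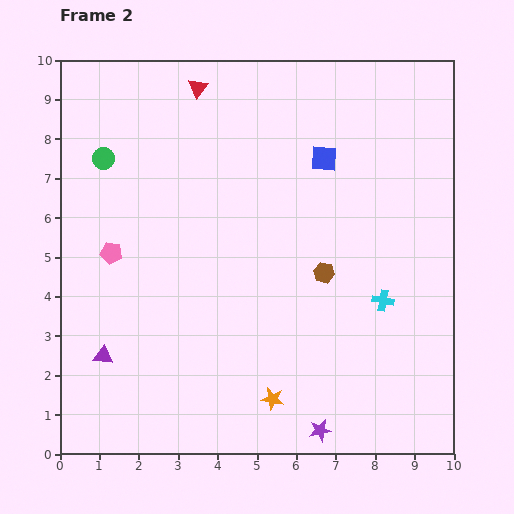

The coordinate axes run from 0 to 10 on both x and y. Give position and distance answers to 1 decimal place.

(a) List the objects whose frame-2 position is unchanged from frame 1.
the purple triangle, the green circle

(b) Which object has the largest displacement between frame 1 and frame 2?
the brown hexagon

(moved 3.7; next 3.1)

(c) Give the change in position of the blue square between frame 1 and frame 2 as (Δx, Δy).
(-1.8, -1.8)

The blue square was at (8.5, 9.3) in frame 1 and (6.7, 7.5) in frame 2.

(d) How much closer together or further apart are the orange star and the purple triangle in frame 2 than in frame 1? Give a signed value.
+2.8

Distance in frame 1: 1.6. Distance in frame 2: 4.4.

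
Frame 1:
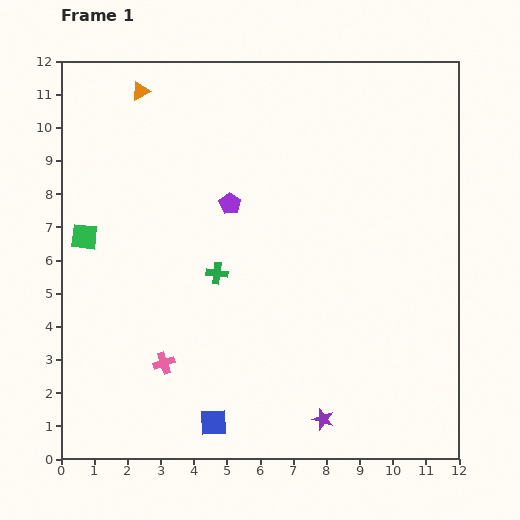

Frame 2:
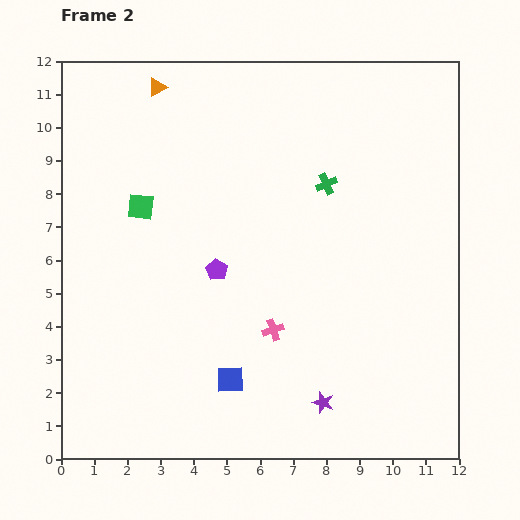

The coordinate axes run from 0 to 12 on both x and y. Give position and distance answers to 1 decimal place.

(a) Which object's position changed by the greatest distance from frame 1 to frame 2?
the green cross

(moved 4.3; next 3.4)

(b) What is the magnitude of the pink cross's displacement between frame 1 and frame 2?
3.4

The pink cross moved from (3.1, 2.9) to (6.4, 3.9), a distance of √(3.3² + 1.0²) ≈ 3.4.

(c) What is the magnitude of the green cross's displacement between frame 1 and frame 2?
4.3

The green cross moved from (4.7, 5.6) to (8.0, 8.3), a distance of √(3.3² + 2.7²) ≈ 4.3.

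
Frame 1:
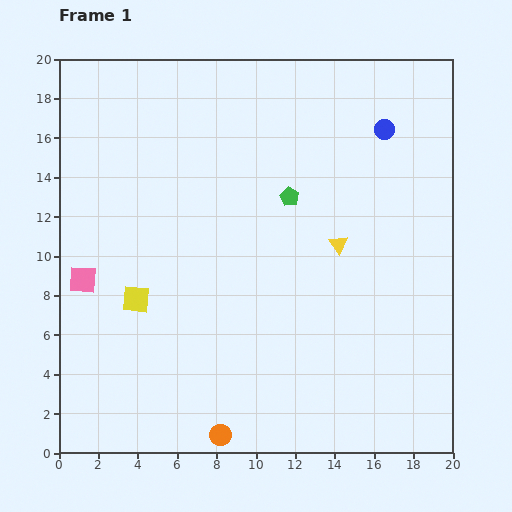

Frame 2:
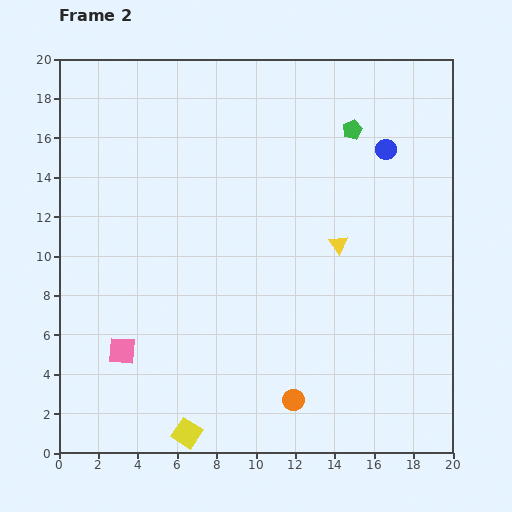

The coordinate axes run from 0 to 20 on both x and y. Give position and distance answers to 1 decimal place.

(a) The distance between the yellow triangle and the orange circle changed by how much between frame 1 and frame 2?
-3.2

Distance in frame 1: 11.4. Distance in frame 2: 8.2.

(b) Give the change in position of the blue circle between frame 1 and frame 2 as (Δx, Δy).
(0.1, -1.0)

The blue circle was at (16.5, 16.4) in frame 1 and (16.6, 15.4) in frame 2.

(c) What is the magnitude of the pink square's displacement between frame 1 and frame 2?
4.1

The pink square moved from (1.2, 8.8) to (3.2, 5.2), a distance of √(2.0² + 3.6²) ≈ 4.1.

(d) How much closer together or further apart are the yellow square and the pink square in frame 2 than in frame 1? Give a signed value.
+2.4

Distance in frame 1: 2.9. Distance in frame 2: 5.3.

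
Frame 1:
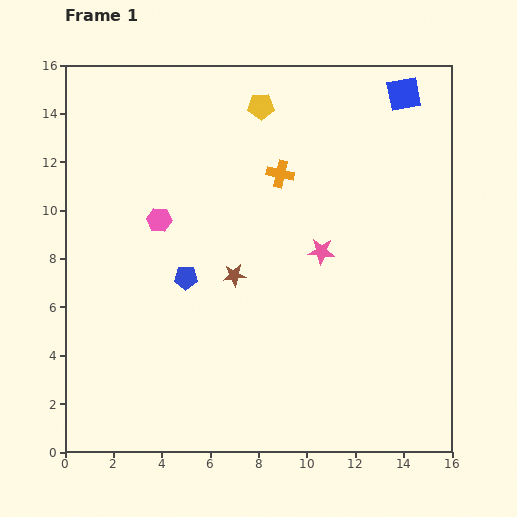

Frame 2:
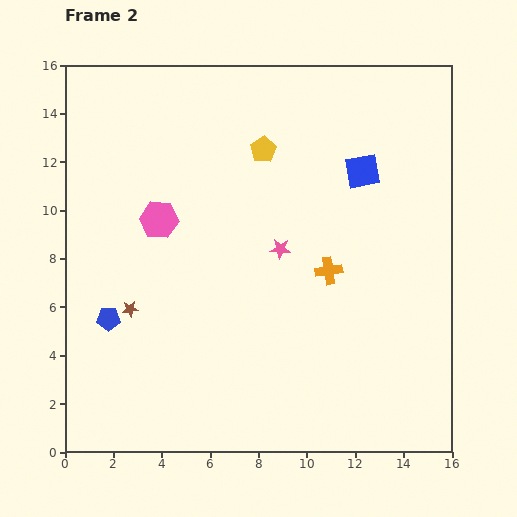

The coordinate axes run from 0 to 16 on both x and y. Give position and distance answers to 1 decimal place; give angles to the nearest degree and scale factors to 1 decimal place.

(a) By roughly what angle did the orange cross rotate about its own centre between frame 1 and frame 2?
20° counter-clockwise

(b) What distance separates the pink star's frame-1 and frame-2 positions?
1.7

The pink star moved from (10.6, 8.3) to (8.9, 8.4), a distance of √(1.7² + 0.1²) ≈ 1.7.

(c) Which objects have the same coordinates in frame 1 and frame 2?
the pink hexagon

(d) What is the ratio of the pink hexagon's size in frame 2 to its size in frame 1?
1.5×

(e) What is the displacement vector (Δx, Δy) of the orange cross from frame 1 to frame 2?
(2.0, -4.0)

The orange cross was at (8.9, 11.5) in frame 1 and (10.9, 7.5) in frame 2.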